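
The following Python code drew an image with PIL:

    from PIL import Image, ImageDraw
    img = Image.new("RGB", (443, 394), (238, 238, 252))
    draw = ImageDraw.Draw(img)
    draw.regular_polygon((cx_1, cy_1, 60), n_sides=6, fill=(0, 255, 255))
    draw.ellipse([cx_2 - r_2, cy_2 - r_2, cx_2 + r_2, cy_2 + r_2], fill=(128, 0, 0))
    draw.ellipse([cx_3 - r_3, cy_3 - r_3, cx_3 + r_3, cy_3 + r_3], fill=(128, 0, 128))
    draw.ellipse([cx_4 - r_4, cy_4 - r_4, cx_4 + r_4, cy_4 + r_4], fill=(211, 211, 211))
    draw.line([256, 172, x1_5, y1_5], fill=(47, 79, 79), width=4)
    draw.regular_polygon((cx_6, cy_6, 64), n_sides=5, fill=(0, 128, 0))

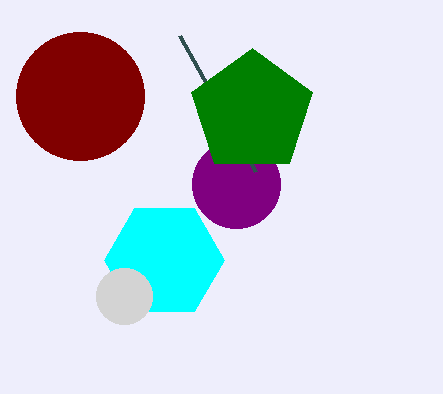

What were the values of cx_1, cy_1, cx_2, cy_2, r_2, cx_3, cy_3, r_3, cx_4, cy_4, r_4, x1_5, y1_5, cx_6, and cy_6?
cx_1 = 164; cy_1 = 260; cx_2 = 80; cy_2 = 96; r_2 = 64; cx_3 = 236; cy_3 = 184; r_3 = 44; cx_4 = 124; cy_4 = 296; r_4 = 28; x1_5 = 180; y1_5 = 36; cx_6 = 252; cy_6 = 112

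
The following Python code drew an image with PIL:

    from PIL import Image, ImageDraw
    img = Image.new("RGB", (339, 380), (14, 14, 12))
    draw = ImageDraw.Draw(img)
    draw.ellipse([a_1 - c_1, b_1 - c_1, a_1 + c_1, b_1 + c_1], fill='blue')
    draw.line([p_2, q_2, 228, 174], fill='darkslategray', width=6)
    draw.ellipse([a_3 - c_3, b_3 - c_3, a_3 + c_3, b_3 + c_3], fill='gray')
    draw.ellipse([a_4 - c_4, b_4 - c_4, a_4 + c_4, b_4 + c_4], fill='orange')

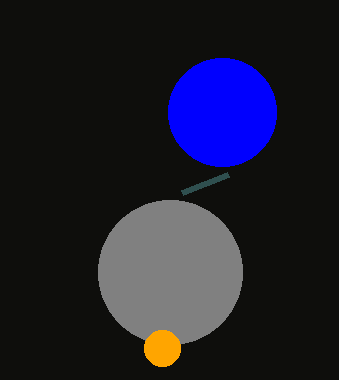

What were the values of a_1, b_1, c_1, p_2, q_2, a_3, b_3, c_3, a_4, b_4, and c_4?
a_1 = 222, b_1 = 112, c_1 = 54, p_2 = 182, q_2 = 192, a_3 = 170, b_3 = 272, c_3 = 72, a_4 = 162, b_4 = 348, c_4 = 18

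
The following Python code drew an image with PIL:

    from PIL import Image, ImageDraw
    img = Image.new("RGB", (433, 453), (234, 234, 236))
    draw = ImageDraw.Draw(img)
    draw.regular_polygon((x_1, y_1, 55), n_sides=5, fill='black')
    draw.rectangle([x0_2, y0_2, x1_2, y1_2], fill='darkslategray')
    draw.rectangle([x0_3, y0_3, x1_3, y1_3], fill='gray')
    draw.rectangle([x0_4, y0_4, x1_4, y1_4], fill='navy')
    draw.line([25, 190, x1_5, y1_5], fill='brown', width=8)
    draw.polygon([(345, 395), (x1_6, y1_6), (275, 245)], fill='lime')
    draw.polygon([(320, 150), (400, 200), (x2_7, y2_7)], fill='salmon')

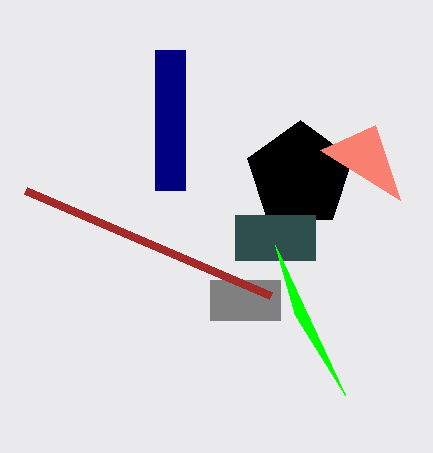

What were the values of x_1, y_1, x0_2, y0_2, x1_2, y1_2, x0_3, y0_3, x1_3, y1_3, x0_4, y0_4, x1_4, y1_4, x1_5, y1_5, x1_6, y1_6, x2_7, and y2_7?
x_1 = 300
y_1 = 175
x0_2 = 235
y0_2 = 215
x1_2 = 315
y1_2 = 260
x0_3 = 210
y0_3 = 280
x1_3 = 280
y1_3 = 320
x0_4 = 155
y0_4 = 50
x1_4 = 185
y1_4 = 190
x1_5 = 270
y1_5 = 295
x1_6 = 295
y1_6 = 315
x2_7 = 375
y2_7 = 125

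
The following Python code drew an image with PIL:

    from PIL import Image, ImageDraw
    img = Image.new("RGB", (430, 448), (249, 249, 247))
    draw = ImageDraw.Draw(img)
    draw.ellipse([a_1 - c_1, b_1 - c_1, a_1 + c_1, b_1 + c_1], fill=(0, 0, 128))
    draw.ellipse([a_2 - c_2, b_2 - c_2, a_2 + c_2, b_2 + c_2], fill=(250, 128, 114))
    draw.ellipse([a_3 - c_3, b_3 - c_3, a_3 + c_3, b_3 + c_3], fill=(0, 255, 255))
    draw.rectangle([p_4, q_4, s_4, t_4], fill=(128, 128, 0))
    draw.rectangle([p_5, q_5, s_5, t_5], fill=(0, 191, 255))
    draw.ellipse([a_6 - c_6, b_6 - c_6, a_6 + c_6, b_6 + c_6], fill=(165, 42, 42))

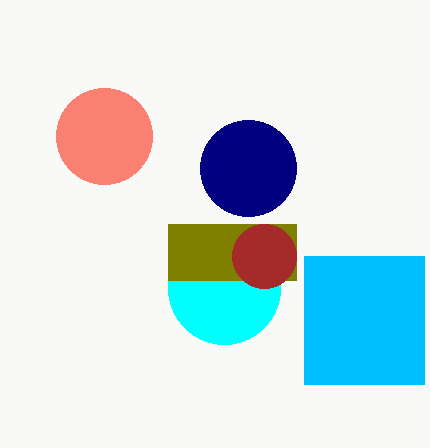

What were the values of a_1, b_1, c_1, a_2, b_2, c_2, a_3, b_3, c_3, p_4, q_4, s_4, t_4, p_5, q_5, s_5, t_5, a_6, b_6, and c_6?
a_1 = 248; b_1 = 168; c_1 = 48; a_2 = 104; b_2 = 136; c_2 = 48; a_3 = 224; b_3 = 288; c_3 = 56; p_4 = 168; q_4 = 224; s_4 = 296; t_4 = 280; p_5 = 304; q_5 = 256; s_5 = 424; t_5 = 384; a_6 = 264; b_6 = 256; c_6 = 32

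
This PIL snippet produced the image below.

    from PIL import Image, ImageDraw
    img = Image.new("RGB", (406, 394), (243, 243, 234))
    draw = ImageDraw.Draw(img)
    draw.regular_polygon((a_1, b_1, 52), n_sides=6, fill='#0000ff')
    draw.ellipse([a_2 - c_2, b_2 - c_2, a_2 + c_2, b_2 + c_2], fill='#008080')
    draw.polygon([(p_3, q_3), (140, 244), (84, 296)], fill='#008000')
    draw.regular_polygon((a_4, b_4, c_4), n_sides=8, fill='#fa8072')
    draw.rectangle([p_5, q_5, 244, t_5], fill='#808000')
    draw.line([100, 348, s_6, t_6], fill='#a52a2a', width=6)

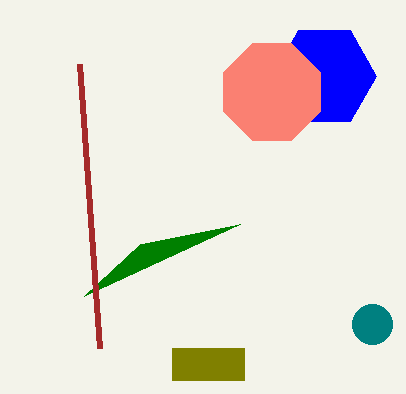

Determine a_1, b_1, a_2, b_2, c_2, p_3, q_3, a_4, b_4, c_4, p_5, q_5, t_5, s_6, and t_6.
a_1 = 324; b_1 = 76; a_2 = 372; b_2 = 324; c_2 = 20; p_3 = 240; q_3 = 224; a_4 = 272; b_4 = 92; c_4 = 52; p_5 = 172; q_5 = 348; t_5 = 380; s_6 = 80; t_6 = 64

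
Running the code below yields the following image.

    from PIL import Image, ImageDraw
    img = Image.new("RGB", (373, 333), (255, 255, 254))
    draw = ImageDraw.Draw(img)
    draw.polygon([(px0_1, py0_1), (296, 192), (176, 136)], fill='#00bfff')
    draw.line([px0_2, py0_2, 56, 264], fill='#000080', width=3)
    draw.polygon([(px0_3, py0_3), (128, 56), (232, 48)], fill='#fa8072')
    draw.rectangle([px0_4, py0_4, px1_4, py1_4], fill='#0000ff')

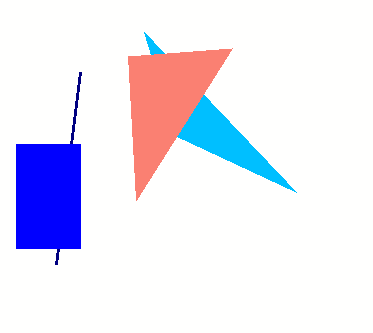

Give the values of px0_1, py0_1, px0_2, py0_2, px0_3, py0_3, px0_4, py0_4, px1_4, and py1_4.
px0_1 = 144, py0_1 = 32, px0_2 = 80, py0_2 = 72, px0_3 = 136, py0_3 = 200, px0_4 = 16, py0_4 = 144, px1_4 = 80, py1_4 = 248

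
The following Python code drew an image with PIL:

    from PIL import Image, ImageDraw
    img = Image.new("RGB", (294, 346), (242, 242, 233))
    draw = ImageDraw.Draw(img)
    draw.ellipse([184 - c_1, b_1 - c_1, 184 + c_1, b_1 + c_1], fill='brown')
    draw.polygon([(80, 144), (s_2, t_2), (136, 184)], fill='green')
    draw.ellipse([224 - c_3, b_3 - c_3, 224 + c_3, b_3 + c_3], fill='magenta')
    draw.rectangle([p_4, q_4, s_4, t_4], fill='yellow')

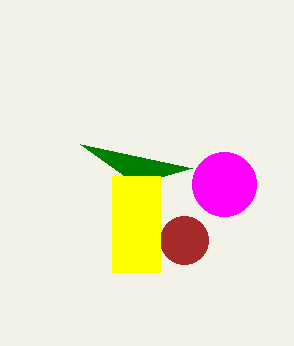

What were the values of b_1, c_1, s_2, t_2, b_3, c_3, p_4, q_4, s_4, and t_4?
b_1 = 240; c_1 = 24; s_2 = 192; t_2 = 168; b_3 = 184; c_3 = 32; p_4 = 112; q_4 = 176; s_4 = 160; t_4 = 272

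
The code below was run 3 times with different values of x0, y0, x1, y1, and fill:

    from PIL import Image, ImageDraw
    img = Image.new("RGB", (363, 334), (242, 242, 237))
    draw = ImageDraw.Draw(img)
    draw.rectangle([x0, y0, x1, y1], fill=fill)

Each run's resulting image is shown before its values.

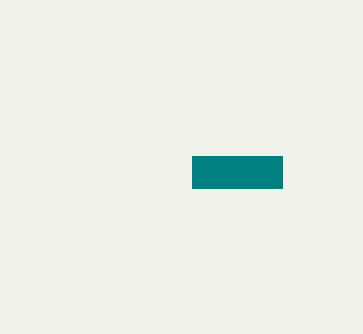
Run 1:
x0 = 192
y0 = 156
x1 = 282
y1 = 188
fill = 'teal'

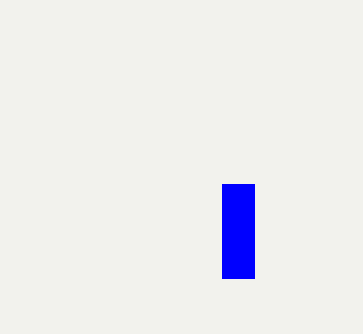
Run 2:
x0 = 222; y0 = 184; x1 = 254; y1 = 278; fill = 'blue'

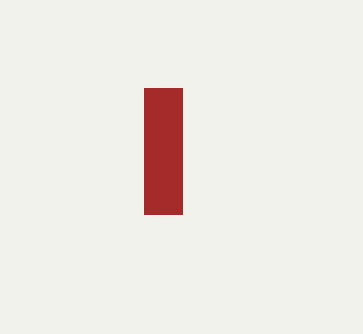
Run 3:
x0 = 144
y0 = 88
x1 = 182
y1 = 214
fill = 'brown'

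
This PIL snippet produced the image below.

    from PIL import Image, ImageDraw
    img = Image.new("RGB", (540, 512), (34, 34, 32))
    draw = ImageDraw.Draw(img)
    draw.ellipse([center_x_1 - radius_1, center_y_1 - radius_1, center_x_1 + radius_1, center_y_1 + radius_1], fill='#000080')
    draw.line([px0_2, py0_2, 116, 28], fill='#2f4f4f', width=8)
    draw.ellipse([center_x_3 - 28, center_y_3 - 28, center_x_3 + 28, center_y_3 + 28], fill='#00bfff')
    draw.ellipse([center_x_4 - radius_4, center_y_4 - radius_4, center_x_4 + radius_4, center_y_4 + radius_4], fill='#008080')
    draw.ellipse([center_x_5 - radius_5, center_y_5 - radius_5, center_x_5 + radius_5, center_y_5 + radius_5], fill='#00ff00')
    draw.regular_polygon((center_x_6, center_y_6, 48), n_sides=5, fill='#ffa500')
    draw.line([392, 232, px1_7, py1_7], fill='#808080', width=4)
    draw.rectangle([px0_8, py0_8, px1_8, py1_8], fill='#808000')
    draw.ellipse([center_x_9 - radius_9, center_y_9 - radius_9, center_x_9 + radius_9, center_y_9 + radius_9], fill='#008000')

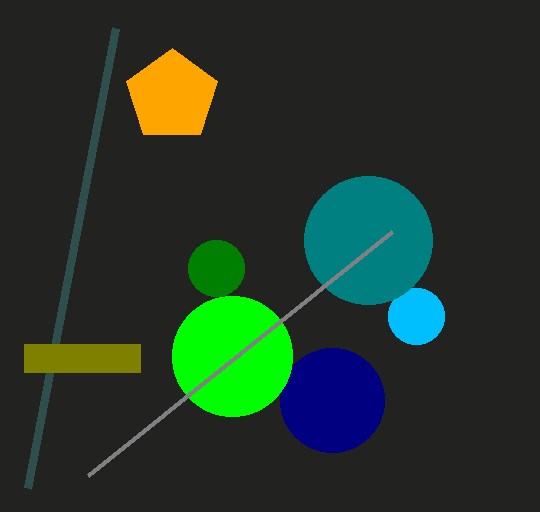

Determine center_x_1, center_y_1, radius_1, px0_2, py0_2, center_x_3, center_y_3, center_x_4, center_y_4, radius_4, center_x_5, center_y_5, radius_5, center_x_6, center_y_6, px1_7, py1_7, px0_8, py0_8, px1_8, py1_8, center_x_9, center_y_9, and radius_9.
center_x_1 = 332; center_y_1 = 400; radius_1 = 52; px0_2 = 28; py0_2 = 488; center_x_3 = 416; center_y_3 = 316; center_x_4 = 368; center_y_4 = 240; radius_4 = 64; center_x_5 = 232; center_y_5 = 356; radius_5 = 60; center_x_6 = 172; center_y_6 = 96; px1_7 = 88; py1_7 = 476; px0_8 = 24; py0_8 = 344; px1_8 = 140; py1_8 = 372; center_x_9 = 216; center_y_9 = 268; radius_9 = 28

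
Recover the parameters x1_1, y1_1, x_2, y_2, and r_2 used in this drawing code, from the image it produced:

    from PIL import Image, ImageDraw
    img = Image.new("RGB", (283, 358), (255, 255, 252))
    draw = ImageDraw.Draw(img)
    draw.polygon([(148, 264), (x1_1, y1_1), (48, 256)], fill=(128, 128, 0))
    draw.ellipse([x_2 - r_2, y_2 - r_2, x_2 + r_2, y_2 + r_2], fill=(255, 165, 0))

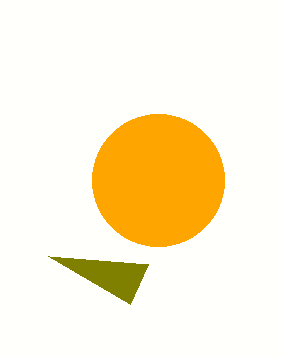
x1_1 = 130
y1_1 = 304
x_2 = 158
y_2 = 180
r_2 = 66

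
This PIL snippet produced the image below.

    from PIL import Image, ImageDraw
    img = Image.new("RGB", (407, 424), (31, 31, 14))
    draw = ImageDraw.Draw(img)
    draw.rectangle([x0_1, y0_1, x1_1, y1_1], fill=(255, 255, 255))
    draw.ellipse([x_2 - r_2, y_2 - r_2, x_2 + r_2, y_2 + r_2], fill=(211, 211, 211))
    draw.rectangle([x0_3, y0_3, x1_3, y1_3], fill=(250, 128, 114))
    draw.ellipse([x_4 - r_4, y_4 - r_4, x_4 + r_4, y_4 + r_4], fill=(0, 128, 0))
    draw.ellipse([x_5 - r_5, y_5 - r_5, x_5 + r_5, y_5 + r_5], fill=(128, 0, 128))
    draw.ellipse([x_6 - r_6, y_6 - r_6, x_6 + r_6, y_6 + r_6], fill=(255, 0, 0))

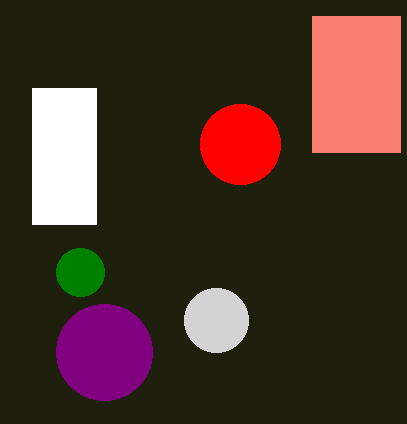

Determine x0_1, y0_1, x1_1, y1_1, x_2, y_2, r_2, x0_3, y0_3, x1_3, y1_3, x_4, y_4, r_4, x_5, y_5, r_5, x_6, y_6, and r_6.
x0_1 = 32, y0_1 = 88, x1_1 = 96, y1_1 = 224, x_2 = 216, y_2 = 320, r_2 = 32, x0_3 = 312, y0_3 = 16, x1_3 = 400, y1_3 = 152, x_4 = 80, y_4 = 272, r_4 = 24, x_5 = 104, y_5 = 352, r_5 = 48, x_6 = 240, y_6 = 144, r_6 = 40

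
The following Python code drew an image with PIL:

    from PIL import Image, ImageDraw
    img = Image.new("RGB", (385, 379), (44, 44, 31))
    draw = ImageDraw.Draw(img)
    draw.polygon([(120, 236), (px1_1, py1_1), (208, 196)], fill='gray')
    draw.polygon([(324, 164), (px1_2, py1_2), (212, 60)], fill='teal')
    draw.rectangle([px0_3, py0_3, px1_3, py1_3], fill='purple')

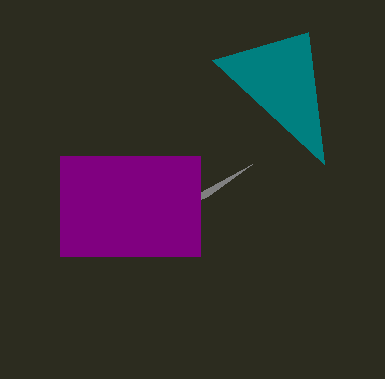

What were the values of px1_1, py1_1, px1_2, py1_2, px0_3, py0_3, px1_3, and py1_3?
px1_1 = 252, py1_1 = 164, px1_2 = 308, py1_2 = 32, px0_3 = 60, py0_3 = 156, px1_3 = 200, py1_3 = 256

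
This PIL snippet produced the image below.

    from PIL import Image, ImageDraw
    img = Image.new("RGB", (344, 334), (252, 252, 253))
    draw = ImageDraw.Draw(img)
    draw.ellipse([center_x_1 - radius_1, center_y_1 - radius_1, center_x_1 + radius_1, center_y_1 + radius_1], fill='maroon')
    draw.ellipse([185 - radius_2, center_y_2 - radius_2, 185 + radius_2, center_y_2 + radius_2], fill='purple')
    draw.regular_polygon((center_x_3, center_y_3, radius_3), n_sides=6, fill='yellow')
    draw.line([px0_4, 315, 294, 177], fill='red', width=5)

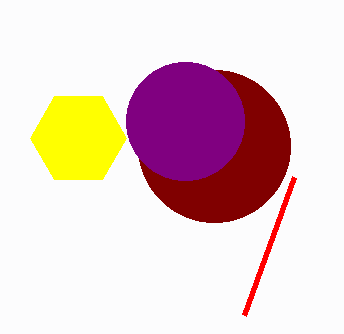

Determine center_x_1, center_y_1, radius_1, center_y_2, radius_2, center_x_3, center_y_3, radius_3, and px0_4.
center_x_1 = 214
center_y_1 = 146
radius_1 = 76
center_y_2 = 121
radius_2 = 59
center_x_3 = 78
center_y_3 = 138
radius_3 = 48
px0_4 = 244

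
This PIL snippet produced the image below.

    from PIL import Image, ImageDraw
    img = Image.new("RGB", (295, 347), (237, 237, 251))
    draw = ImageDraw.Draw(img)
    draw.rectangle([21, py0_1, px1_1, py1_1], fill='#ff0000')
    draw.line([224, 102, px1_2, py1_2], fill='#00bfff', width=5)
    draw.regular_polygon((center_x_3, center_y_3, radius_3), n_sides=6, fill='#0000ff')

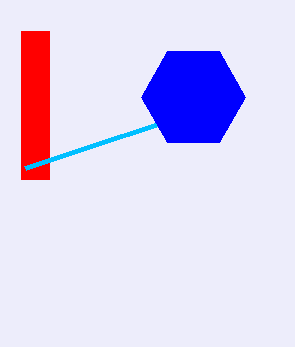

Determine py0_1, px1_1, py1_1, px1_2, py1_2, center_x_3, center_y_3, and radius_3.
py0_1 = 31
px1_1 = 49
py1_1 = 179
px1_2 = 25
py1_2 = 168
center_x_3 = 193
center_y_3 = 97
radius_3 = 52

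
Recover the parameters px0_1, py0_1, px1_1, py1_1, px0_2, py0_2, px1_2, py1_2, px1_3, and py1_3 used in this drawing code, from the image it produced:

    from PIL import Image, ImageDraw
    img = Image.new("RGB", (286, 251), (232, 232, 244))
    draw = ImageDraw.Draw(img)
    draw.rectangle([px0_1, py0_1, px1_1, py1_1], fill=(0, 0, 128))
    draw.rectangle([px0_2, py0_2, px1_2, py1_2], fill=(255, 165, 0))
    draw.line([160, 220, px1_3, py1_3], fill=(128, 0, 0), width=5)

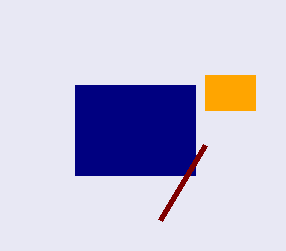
px0_1 = 75; py0_1 = 85; px1_1 = 195; py1_1 = 175; px0_2 = 205; py0_2 = 75; px1_2 = 255; py1_2 = 110; px1_3 = 205; py1_3 = 145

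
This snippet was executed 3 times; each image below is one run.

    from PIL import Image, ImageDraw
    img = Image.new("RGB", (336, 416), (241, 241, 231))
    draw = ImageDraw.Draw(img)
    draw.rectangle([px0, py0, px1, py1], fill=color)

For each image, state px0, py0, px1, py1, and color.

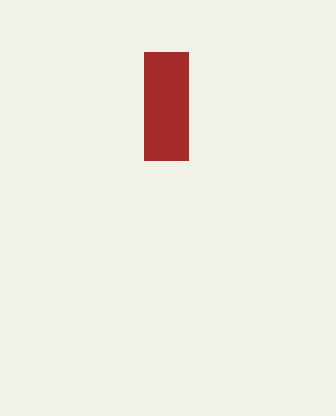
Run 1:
px0 = 144
py0 = 52
px1 = 188
py1 = 160
color = 'brown'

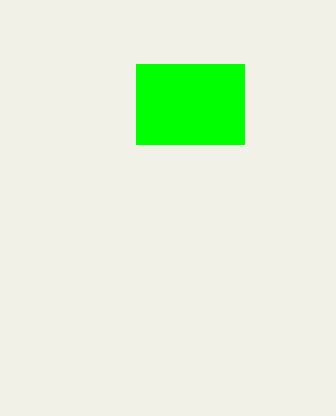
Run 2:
px0 = 136
py0 = 64
px1 = 244
py1 = 144
color = 'lime'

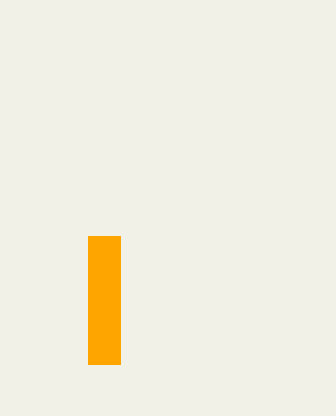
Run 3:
px0 = 88, py0 = 236, px1 = 120, py1 = 364, color = 'orange'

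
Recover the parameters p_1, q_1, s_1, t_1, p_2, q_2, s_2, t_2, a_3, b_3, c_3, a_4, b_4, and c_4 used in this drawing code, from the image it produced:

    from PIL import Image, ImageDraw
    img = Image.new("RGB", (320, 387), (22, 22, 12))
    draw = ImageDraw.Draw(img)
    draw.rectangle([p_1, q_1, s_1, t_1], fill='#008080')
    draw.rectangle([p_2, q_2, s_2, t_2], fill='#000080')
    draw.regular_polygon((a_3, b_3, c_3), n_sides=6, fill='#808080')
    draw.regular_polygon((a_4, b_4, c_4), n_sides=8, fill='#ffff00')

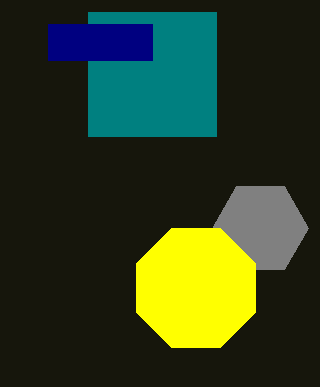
p_1 = 88; q_1 = 12; s_1 = 216; t_1 = 136; p_2 = 48; q_2 = 24; s_2 = 152; t_2 = 60; a_3 = 260; b_3 = 228; c_3 = 48; a_4 = 196; b_4 = 288; c_4 = 64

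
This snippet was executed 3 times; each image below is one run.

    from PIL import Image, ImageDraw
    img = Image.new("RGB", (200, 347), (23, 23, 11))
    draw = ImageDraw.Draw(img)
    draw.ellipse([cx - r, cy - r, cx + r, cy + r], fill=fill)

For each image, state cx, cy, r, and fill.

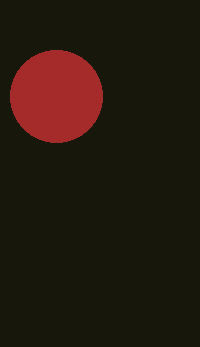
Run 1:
cx = 56, cy = 96, r = 46, fill = 'brown'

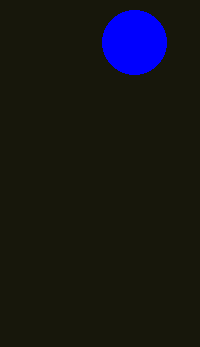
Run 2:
cx = 134, cy = 42, r = 32, fill = 'blue'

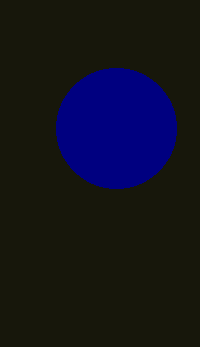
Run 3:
cx = 116; cy = 128; r = 60; fill = 'navy'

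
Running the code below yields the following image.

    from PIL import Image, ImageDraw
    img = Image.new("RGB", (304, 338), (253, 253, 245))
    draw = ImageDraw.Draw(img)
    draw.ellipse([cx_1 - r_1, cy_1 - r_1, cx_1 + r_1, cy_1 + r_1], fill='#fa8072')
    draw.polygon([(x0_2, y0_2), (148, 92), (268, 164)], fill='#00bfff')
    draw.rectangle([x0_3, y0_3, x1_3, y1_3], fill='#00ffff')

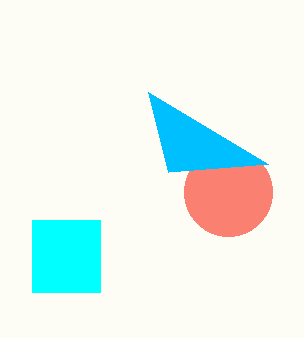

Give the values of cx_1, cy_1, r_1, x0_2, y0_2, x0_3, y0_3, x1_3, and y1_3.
cx_1 = 228, cy_1 = 192, r_1 = 44, x0_2 = 168, y0_2 = 172, x0_3 = 32, y0_3 = 220, x1_3 = 100, y1_3 = 292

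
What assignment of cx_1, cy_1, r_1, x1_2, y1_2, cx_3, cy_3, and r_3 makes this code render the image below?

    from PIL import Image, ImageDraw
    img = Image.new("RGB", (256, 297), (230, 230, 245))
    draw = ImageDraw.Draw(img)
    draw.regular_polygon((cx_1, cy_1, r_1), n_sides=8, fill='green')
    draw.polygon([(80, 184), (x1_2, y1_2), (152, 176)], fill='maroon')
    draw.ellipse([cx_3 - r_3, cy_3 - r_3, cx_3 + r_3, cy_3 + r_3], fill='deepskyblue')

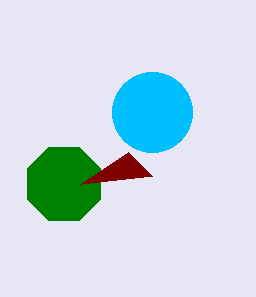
cx_1 = 64
cy_1 = 184
r_1 = 40
x1_2 = 128
y1_2 = 152
cx_3 = 152
cy_3 = 112
r_3 = 40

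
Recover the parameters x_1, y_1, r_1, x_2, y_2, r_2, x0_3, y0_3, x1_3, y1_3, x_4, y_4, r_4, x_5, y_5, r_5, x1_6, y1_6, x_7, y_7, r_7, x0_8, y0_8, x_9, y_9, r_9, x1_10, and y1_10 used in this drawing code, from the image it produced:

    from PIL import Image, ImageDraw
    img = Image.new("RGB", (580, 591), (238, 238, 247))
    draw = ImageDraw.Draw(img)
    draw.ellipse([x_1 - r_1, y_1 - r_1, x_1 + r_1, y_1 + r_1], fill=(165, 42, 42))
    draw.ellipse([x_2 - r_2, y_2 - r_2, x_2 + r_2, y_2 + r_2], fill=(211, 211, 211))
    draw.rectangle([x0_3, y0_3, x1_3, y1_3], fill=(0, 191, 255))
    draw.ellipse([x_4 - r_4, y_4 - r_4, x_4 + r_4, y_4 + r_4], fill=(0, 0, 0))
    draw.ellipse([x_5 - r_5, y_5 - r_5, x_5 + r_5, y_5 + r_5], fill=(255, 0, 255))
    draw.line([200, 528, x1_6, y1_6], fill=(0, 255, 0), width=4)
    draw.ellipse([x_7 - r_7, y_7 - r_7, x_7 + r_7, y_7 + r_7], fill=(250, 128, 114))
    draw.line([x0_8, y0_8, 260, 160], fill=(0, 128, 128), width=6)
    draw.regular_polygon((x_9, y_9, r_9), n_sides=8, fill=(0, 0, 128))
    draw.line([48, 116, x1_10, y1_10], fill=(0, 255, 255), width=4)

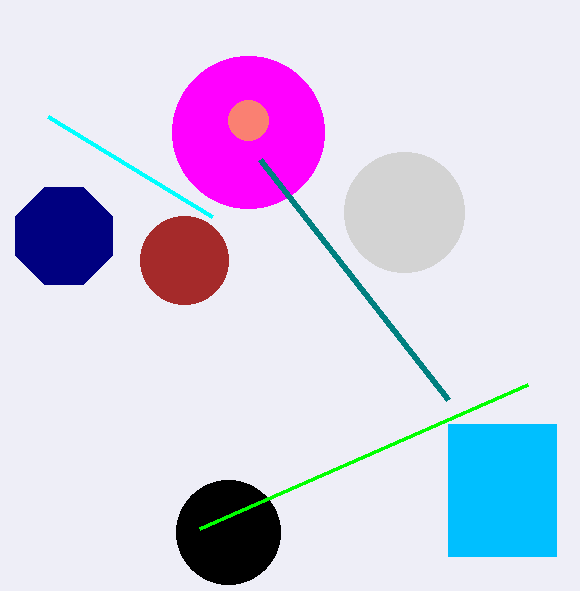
x_1 = 184; y_1 = 260; r_1 = 44; x_2 = 404; y_2 = 212; r_2 = 60; x0_3 = 448; y0_3 = 424; x1_3 = 556; y1_3 = 556; x_4 = 228; y_4 = 532; r_4 = 52; x_5 = 248; y_5 = 132; r_5 = 76; x1_6 = 528; y1_6 = 384; x_7 = 248; y_7 = 120; r_7 = 20; x0_8 = 448; y0_8 = 400; x_9 = 64; y_9 = 236; r_9 = 52; x1_10 = 212; y1_10 = 216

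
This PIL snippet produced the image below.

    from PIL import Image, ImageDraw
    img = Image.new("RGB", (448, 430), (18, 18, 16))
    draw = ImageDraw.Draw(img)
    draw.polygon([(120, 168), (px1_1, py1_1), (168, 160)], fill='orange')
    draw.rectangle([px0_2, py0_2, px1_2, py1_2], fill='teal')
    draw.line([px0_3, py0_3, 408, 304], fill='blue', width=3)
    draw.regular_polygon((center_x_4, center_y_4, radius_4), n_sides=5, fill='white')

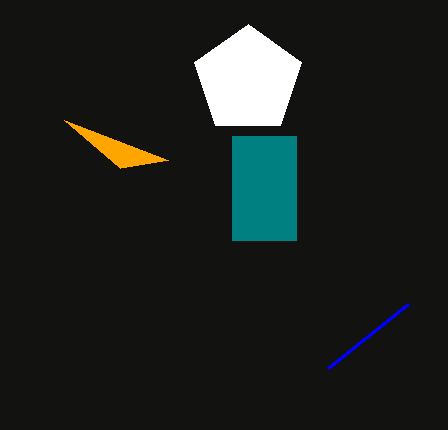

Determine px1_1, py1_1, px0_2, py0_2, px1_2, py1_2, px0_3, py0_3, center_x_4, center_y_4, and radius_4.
px1_1 = 64; py1_1 = 120; px0_2 = 232; py0_2 = 136; px1_2 = 296; py1_2 = 240; px0_3 = 328; py0_3 = 368; center_x_4 = 248; center_y_4 = 80; radius_4 = 56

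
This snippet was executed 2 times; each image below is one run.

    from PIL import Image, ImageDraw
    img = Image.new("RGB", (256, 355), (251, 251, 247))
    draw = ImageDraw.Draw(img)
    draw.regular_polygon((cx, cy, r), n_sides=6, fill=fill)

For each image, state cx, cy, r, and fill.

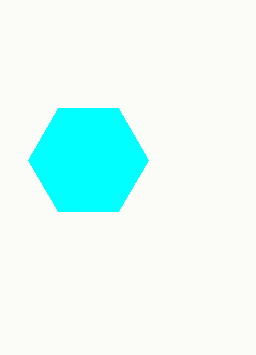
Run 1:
cx = 88, cy = 160, r = 60, fill = 'cyan'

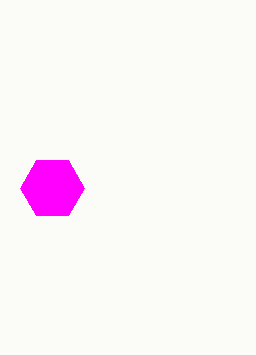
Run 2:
cx = 52, cy = 188, r = 32, fill = 'magenta'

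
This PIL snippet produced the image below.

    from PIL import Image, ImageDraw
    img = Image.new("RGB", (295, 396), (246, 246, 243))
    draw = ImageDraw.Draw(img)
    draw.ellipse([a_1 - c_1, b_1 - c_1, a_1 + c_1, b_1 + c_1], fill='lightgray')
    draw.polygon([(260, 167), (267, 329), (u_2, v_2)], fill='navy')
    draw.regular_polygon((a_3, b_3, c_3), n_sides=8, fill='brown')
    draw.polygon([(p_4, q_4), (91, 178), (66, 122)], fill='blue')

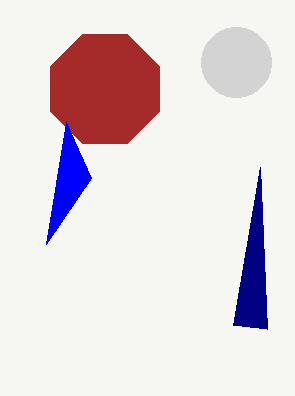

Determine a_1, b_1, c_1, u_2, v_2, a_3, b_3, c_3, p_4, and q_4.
a_1 = 236, b_1 = 62, c_1 = 35, u_2 = 233, v_2 = 325, a_3 = 105, b_3 = 89, c_3 = 59, p_4 = 46, q_4 = 244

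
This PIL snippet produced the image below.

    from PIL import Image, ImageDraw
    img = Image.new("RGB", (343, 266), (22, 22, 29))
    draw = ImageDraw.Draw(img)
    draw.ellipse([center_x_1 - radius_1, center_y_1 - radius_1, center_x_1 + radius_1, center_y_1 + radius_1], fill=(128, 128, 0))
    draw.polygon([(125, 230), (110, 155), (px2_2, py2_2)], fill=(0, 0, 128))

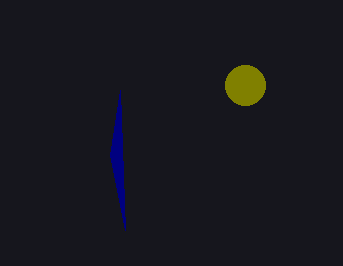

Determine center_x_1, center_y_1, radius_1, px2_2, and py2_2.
center_x_1 = 245, center_y_1 = 85, radius_1 = 20, px2_2 = 120, py2_2 = 90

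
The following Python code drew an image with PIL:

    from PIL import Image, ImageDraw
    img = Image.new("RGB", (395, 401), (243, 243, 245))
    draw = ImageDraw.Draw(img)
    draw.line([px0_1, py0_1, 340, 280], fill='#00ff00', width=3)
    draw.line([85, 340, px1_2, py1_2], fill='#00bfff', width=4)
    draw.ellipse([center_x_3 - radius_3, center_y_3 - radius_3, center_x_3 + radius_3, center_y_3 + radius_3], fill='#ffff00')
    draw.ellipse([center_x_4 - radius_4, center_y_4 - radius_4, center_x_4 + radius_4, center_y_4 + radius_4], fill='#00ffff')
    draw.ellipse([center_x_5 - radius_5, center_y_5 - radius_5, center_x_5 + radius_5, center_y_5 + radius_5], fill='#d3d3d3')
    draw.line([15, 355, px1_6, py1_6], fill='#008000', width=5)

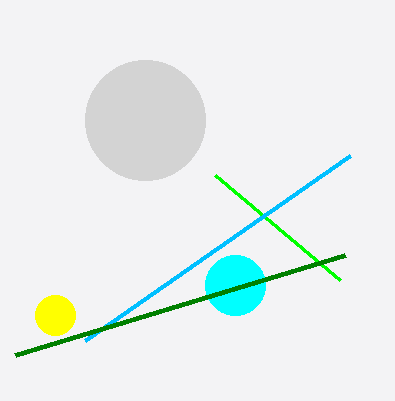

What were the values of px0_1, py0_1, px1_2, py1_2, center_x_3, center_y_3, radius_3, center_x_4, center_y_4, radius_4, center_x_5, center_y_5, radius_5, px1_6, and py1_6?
px0_1 = 215; py0_1 = 175; px1_2 = 350; py1_2 = 155; center_x_3 = 55; center_y_3 = 315; radius_3 = 20; center_x_4 = 235; center_y_4 = 285; radius_4 = 30; center_x_5 = 145; center_y_5 = 120; radius_5 = 60; px1_6 = 345; py1_6 = 255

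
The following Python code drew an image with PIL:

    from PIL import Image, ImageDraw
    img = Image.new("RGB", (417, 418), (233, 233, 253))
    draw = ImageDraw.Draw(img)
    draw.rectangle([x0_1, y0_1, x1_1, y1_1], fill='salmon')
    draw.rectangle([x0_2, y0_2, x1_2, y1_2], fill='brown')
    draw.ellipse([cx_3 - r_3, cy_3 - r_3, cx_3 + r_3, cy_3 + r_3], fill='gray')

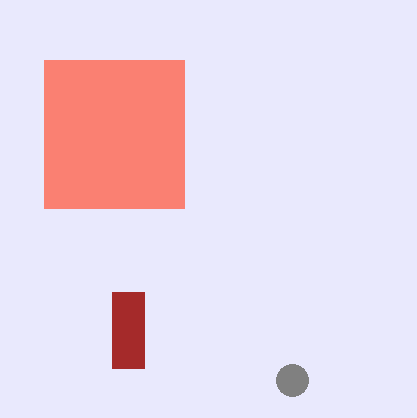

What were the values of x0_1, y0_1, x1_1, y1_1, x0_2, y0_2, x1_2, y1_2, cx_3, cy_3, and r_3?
x0_1 = 44, y0_1 = 60, x1_1 = 184, y1_1 = 208, x0_2 = 112, y0_2 = 292, x1_2 = 144, y1_2 = 368, cx_3 = 292, cy_3 = 380, r_3 = 16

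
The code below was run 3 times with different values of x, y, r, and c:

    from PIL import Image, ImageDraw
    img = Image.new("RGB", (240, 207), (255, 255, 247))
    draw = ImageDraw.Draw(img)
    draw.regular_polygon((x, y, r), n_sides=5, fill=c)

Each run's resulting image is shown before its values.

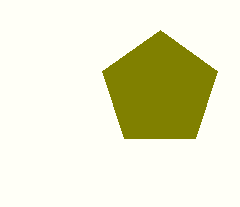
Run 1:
x = 160; y = 90; r = 60; c = 'olive'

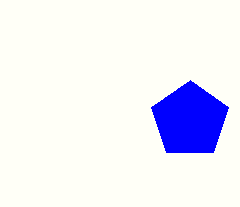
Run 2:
x = 190, y = 120, r = 40, c = 'blue'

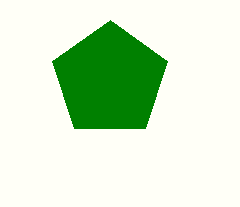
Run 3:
x = 110
y = 80
r = 60
c = 'green'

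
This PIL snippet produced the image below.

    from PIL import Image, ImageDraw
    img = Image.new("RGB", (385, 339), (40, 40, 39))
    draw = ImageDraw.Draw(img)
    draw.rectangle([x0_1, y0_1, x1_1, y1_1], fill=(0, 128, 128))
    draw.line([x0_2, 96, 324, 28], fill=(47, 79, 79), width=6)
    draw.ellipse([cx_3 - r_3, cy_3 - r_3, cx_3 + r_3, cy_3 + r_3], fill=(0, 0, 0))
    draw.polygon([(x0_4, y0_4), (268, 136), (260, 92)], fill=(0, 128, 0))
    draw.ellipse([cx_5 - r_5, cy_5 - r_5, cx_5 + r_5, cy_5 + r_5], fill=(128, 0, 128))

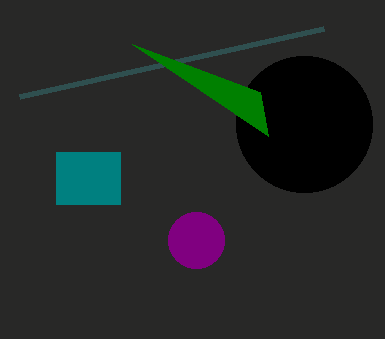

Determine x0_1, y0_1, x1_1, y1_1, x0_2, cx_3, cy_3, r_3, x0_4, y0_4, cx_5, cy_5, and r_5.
x0_1 = 56; y0_1 = 152; x1_1 = 120; y1_1 = 204; x0_2 = 20; cx_3 = 304; cy_3 = 124; r_3 = 68; x0_4 = 132; y0_4 = 44; cx_5 = 196; cy_5 = 240; r_5 = 28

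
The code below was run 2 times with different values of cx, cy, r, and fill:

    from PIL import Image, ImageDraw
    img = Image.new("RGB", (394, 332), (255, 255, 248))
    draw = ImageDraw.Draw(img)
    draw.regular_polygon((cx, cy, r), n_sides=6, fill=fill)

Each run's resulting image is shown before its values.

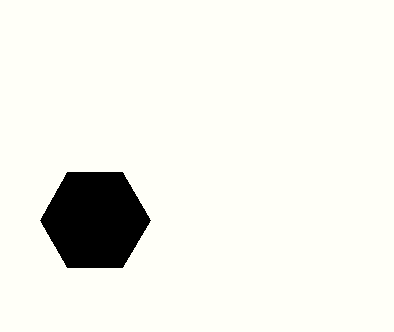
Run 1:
cx = 95
cy = 220
r = 55
fill = 'black'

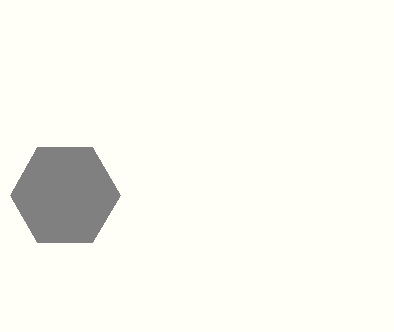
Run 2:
cx = 65
cy = 195
r = 55
fill = 'gray'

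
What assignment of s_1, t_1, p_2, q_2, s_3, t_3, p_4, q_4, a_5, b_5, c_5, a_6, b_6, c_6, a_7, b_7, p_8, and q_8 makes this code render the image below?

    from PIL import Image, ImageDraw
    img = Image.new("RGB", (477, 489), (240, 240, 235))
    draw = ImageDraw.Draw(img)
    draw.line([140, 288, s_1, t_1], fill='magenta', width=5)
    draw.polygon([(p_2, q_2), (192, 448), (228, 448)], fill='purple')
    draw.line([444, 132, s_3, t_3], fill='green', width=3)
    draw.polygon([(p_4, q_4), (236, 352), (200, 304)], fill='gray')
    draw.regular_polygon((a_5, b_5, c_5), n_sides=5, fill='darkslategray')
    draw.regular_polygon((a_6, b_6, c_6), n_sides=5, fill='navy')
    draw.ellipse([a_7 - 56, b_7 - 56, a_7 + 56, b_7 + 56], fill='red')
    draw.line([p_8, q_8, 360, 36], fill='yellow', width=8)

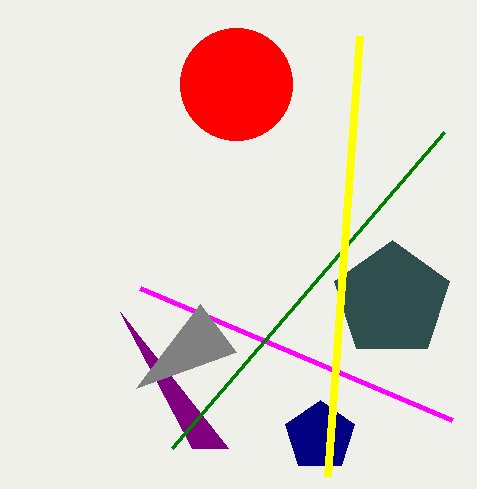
s_1 = 452; t_1 = 420; p_2 = 120; q_2 = 312; s_3 = 172; t_3 = 448; p_4 = 136; q_4 = 388; a_5 = 392; b_5 = 300; c_5 = 60; a_6 = 320; b_6 = 436; c_6 = 36; a_7 = 236; b_7 = 84; p_8 = 328; q_8 = 476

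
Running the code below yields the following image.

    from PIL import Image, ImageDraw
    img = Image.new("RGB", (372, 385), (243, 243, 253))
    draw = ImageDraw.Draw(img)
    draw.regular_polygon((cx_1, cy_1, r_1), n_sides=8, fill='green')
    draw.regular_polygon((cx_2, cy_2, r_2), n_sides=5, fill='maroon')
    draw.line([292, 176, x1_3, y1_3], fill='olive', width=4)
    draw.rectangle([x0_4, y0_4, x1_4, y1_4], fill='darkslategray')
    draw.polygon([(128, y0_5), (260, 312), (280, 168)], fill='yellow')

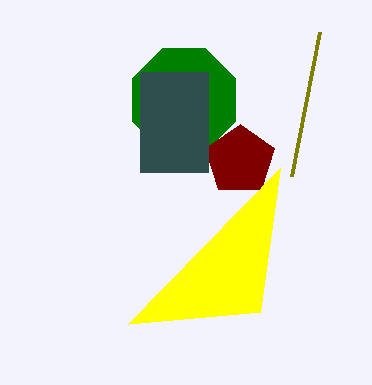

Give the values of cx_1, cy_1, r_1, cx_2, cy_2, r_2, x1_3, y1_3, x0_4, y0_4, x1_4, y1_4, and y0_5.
cx_1 = 184; cy_1 = 100; r_1 = 56; cx_2 = 240; cy_2 = 160; r_2 = 36; x1_3 = 320; y1_3 = 32; x0_4 = 140; y0_4 = 72; x1_4 = 208; y1_4 = 172; y0_5 = 324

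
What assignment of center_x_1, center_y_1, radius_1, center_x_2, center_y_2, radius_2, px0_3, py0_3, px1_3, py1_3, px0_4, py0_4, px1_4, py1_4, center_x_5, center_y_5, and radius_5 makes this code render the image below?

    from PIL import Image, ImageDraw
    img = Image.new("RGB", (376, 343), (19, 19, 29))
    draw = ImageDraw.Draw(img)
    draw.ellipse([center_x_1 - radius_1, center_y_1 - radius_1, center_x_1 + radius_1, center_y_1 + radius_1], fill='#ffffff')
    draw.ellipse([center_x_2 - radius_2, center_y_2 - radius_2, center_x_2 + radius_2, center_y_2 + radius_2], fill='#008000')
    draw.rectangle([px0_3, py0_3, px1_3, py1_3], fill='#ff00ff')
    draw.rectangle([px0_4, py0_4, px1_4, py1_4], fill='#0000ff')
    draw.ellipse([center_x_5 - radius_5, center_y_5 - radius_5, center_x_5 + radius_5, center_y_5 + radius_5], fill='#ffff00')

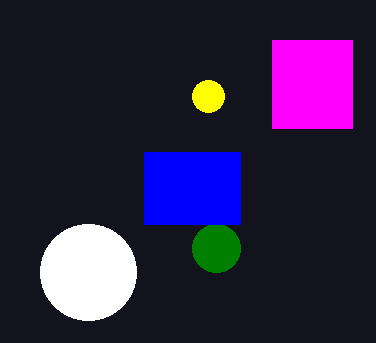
center_x_1 = 88, center_y_1 = 272, radius_1 = 48, center_x_2 = 216, center_y_2 = 248, radius_2 = 24, px0_3 = 272, py0_3 = 40, px1_3 = 352, py1_3 = 128, px0_4 = 144, py0_4 = 152, px1_4 = 240, py1_4 = 224, center_x_5 = 208, center_y_5 = 96, radius_5 = 16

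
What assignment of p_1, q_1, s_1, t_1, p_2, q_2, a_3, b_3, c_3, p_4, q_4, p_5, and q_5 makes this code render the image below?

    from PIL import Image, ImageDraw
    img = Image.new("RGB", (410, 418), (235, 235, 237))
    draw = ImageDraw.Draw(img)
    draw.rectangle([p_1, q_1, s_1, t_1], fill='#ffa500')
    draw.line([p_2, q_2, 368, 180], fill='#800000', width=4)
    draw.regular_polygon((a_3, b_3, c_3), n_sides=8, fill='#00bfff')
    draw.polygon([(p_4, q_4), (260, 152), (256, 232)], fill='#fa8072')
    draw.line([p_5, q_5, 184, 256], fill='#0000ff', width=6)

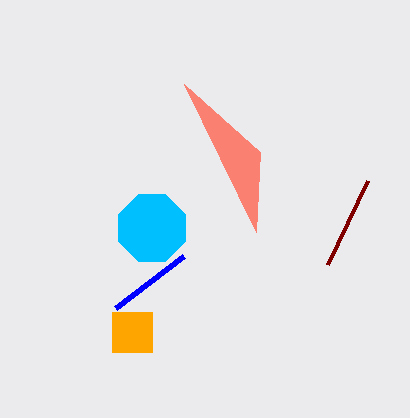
p_1 = 112; q_1 = 312; s_1 = 152; t_1 = 352; p_2 = 328; q_2 = 264; a_3 = 152; b_3 = 228; c_3 = 36; p_4 = 184; q_4 = 84; p_5 = 116; q_5 = 308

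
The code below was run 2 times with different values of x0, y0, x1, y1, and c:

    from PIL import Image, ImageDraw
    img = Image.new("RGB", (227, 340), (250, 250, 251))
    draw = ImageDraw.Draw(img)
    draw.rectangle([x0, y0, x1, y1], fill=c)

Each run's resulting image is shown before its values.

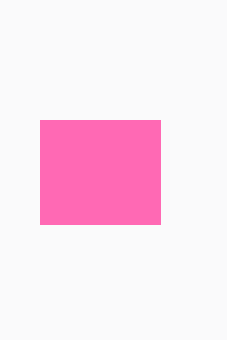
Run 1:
x0 = 40, y0 = 120, x1 = 160, y1 = 224, c = 'hotpink'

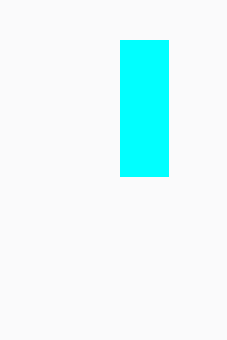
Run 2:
x0 = 120
y0 = 40
x1 = 168
y1 = 176
c = 'cyan'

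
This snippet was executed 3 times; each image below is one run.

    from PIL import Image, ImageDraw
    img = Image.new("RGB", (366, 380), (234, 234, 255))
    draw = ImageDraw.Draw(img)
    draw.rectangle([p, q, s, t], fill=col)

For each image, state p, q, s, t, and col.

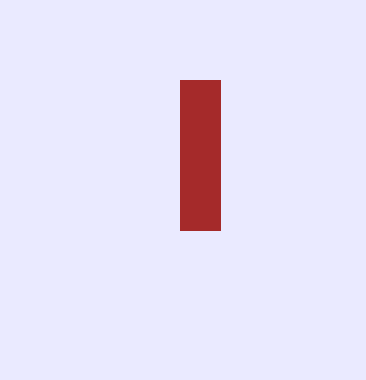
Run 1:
p = 180; q = 80; s = 220; t = 230; col = 'brown'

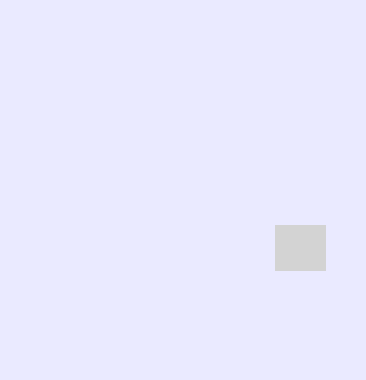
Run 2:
p = 275; q = 225; s = 325; t = 270; col = 'lightgray'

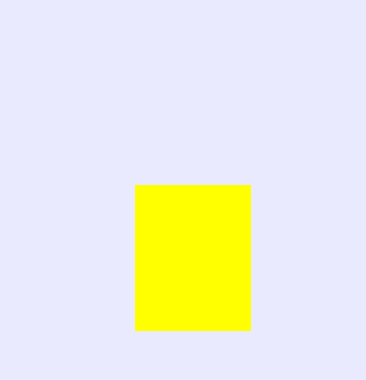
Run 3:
p = 135, q = 185, s = 250, t = 330, col = 'yellow'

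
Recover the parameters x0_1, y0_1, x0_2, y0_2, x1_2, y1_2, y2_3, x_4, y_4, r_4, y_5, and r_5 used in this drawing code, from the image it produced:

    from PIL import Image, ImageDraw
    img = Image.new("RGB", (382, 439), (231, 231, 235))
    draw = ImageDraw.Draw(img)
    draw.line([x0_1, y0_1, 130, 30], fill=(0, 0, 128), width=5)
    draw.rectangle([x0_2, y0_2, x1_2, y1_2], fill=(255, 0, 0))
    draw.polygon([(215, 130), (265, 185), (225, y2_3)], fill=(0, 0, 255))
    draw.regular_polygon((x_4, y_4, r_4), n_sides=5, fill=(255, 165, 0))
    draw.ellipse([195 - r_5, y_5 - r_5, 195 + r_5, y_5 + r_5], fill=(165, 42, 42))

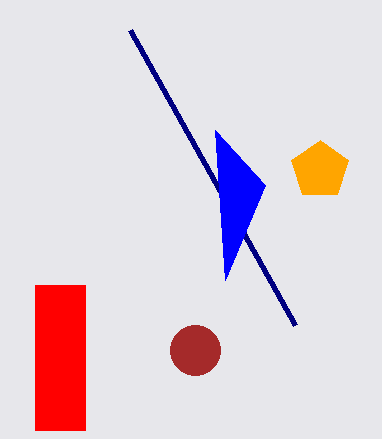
x0_1 = 295; y0_1 = 325; x0_2 = 35; y0_2 = 285; x1_2 = 85; y1_2 = 430; y2_3 = 280; x_4 = 320; y_4 = 170; r_4 = 30; y_5 = 350; r_5 = 25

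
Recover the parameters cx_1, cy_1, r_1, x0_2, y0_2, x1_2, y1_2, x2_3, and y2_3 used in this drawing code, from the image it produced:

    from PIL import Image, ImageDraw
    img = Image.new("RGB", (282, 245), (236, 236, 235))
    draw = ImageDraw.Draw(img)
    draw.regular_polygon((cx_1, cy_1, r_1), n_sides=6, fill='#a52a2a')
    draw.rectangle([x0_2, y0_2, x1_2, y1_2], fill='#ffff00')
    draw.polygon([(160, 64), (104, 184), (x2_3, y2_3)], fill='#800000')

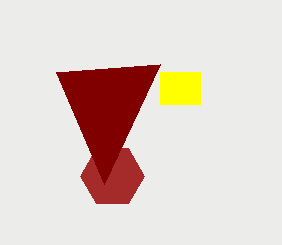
cx_1 = 112
cy_1 = 176
r_1 = 32
x0_2 = 160
y0_2 = 72
x1_2 = 200
y1_2 = 104
x2_3 = 56
y2_3 = 72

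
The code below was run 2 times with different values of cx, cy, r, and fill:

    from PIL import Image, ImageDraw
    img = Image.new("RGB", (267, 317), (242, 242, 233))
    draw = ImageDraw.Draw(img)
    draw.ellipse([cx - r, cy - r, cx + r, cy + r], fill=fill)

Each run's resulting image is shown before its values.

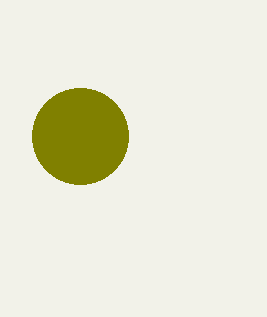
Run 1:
cx = 80; cy = 136; r = 48; fill = 'olive'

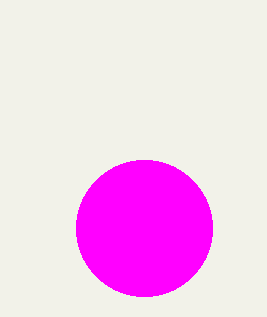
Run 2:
cx = 144, cy = 228, r = 68, fill = 'magenta'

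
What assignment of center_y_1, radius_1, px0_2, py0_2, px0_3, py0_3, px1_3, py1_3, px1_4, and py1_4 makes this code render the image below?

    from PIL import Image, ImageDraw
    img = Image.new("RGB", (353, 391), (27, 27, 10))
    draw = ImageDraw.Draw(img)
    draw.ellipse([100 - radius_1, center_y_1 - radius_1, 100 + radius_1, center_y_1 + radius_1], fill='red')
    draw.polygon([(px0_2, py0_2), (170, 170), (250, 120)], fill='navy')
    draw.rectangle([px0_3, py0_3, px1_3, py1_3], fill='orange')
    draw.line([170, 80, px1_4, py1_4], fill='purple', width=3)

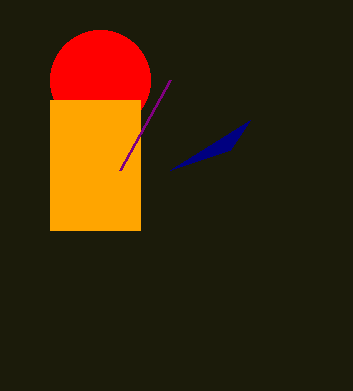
center_y_1 = 80, radius_1 = 50, px0_2 = 230, py0_2 = 150, px0_3 = 50, py0_3 = 100, px1_3 = 140, py1_3 = 230, px1_4 = 120, py1_4 = 170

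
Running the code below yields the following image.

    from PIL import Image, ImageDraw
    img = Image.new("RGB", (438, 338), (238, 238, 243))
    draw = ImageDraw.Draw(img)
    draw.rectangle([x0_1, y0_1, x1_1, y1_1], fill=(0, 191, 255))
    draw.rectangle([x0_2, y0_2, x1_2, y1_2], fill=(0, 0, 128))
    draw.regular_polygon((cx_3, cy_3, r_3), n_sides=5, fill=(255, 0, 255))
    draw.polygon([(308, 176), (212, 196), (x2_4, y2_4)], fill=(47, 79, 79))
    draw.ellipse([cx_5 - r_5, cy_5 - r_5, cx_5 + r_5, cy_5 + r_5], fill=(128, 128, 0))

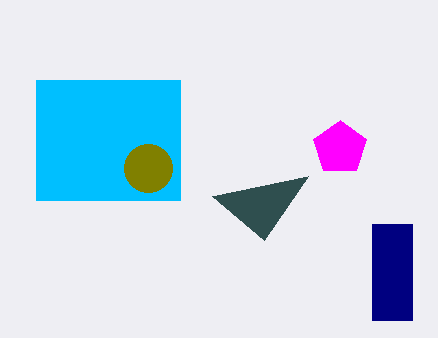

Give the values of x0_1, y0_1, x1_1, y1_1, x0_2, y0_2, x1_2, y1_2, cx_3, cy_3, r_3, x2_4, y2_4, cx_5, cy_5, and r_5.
x0_1 = 36; y0_1 = 80; x1_1 = 180; y1_1 = 200; x0_2 = 372; y0_2 = 224; x1_2 = 412; y1_2 = 320; cx_3 = 340; cy_3 = 148; r_3 = 28; x2_4 = 264; y2_4 = 240; cx_5 = 148; cy_5 = 168; r_5 = 24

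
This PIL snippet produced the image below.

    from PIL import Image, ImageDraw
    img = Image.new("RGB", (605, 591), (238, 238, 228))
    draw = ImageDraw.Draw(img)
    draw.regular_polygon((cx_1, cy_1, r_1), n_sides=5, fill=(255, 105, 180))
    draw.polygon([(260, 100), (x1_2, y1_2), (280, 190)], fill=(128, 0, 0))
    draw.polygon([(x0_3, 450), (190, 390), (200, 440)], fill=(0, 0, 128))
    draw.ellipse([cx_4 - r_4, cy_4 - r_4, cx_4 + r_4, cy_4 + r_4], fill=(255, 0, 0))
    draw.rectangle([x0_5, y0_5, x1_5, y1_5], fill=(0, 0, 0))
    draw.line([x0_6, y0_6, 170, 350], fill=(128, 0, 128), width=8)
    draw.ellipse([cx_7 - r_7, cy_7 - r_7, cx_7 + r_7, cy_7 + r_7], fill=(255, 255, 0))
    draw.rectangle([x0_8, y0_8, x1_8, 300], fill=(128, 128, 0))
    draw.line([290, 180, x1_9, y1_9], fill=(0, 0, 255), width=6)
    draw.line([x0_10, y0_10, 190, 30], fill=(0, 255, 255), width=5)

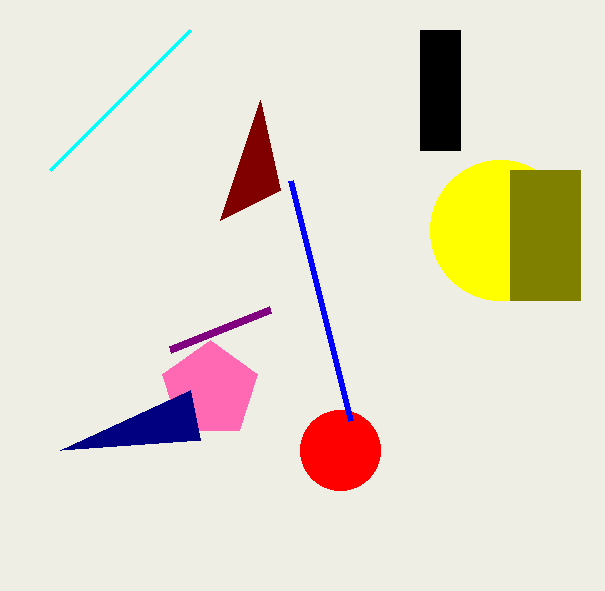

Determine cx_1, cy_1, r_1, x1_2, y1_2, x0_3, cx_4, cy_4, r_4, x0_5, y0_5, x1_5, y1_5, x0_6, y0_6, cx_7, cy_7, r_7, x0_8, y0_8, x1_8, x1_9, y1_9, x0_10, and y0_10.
cx_1 = 210, cy_1 = 390, r_1 = 50, x1_2 = 220, y1_2 = 220, x0_3 = 60, cx_4 = 340, cy_4 = 450, r_4 = 40, x0_5 = 420, y0_5 = 30, x1_5 = 460, y1_5 = 150, x0_6 = 270, y0_6 = 310, cx_7 = 500, cy_7 = 230, r_7 = 70, x0_8 = 510, y0_8 = 170, x1_8 = 580, x1_9 = 350, y1_9 = 420, x0_10 = 50, y0_10 = 170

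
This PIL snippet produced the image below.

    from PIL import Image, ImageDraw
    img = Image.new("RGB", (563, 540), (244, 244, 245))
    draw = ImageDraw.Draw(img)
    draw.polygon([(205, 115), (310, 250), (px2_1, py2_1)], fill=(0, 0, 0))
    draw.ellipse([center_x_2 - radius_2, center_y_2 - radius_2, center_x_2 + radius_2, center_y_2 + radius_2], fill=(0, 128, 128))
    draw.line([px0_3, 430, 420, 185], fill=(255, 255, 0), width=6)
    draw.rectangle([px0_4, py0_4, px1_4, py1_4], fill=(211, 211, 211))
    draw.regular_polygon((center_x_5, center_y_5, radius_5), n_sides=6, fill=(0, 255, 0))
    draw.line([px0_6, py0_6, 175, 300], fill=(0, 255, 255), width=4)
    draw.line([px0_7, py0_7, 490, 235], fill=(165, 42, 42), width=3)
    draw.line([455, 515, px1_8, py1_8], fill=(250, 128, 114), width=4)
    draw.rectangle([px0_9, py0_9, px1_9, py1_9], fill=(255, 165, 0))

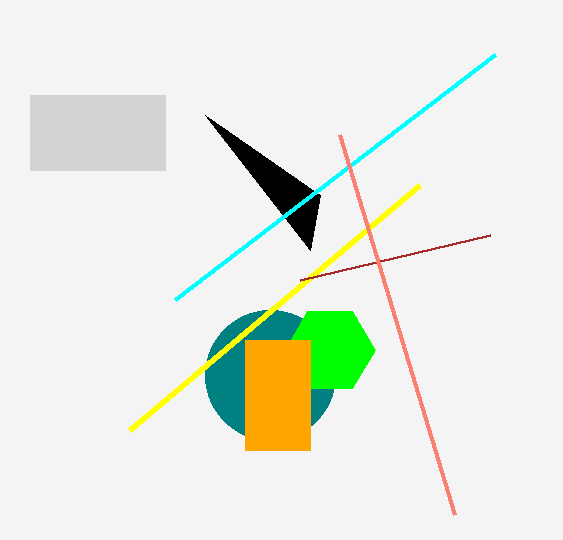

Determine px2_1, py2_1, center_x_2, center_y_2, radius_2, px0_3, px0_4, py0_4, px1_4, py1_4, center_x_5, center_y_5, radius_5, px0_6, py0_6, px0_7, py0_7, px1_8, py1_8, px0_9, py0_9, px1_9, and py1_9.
px2_1 = 320; py2_1 = 195; center_x_2 = 270; center_y_2 = 375; radius_2 = 65; px0_3 = 130; px0_4 = 30; py0_4 = 95; px1_4 = 165; py1_4 = 170; center_x_5 = 330; center_y_5 = 350; radius_5 = 45; px0_6 = 495; py0_6 = 55; px0_7 = 300; py0_7 = 280; px1_8 = 340; py1_8 = 135; px0_9 = 245; py0_9 = 340; px1_9 = 310; py1_9 = 450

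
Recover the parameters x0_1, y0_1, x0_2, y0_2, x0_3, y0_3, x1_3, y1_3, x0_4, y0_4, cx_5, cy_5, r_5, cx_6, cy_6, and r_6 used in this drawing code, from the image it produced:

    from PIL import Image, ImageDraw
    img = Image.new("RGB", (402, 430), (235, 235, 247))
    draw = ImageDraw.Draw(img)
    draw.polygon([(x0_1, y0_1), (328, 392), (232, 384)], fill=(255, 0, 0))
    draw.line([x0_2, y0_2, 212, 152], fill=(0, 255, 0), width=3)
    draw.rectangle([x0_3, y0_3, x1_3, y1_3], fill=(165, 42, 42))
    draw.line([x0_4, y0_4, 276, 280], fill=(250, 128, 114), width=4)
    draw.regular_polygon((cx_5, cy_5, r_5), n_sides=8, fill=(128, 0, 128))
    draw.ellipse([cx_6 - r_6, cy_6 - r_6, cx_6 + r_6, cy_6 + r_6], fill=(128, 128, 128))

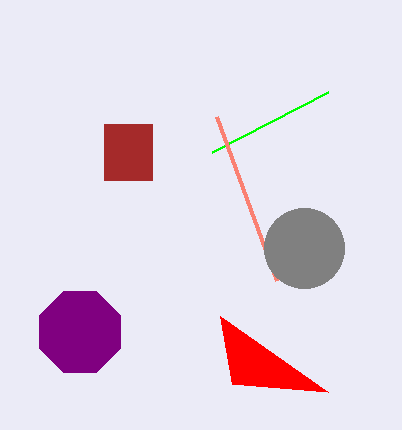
x0_1 = 220, y0_1 = 316, x0_2 = 328, y0_2 = 92, x0_3 = 104, y0_3 = 124, x1_3 = 152, y1_3 = 180, x0_4 = 216, y0_4 = 116, cx_5 = 80, cy_5 = 332, r_5 = 44, cx_6 = 304, cy_6 = 248, r_6 = 40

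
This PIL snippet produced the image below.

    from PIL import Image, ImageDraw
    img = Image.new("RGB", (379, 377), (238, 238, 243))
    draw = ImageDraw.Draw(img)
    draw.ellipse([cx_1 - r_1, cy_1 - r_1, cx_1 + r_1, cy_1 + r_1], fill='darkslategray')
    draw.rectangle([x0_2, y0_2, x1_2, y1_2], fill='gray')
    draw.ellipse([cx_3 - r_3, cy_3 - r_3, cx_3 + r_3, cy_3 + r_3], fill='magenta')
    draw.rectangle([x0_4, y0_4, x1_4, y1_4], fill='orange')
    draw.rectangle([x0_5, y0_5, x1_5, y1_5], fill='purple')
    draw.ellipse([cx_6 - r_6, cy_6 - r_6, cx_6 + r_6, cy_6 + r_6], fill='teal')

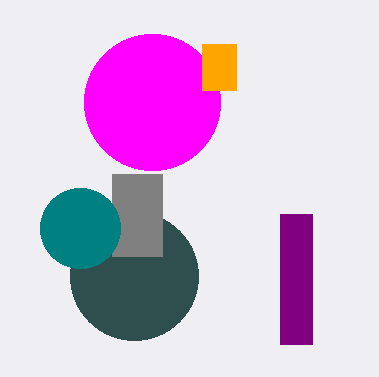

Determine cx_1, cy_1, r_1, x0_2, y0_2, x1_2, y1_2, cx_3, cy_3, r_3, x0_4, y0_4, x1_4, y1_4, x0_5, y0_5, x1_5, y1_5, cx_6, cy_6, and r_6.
cx_1 = 134; cy_1 = 276; r_1 = 64; x0_2 = 112; y0_2 = 174; x1_2 = 162; y1_2 = 256; cx_3 = 152; cy_3 = 102; r_3 = 68; x0_4 = 202; y0_4 = 44; x1_4 = 236; y1_4 = 90; x0_5 = 280; y0_5 = 214; x1_5 = 312; y1_5 = 344; cx_6 = 80; cy_6 = 228; r_6 = 40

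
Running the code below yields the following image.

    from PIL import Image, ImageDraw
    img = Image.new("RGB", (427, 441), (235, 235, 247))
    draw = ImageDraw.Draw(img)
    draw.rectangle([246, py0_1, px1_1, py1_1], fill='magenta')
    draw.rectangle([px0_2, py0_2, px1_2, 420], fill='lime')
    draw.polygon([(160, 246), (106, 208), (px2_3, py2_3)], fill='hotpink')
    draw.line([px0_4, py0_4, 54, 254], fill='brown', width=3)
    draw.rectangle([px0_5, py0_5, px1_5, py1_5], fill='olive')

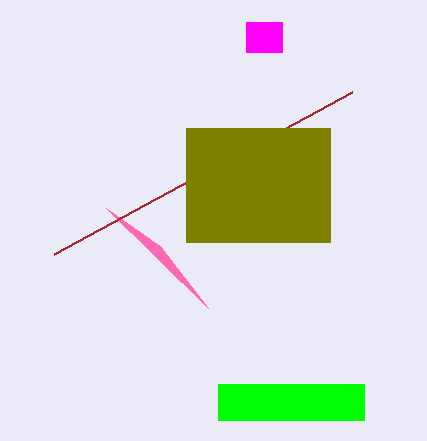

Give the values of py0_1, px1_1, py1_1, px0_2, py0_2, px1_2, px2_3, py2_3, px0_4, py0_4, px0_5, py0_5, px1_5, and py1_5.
py0_1 = 22
px1_1 = 282
py1_1 = 52
px0_2 = 218
py0_2 = 384
px1_2 = 364
px2_3 = 208
py2_3 = 308
px0_4 = 352
py0_4 = 92
px0_5 = 186
py0_5 = 128
px1_5 = 330
py1_5 = 242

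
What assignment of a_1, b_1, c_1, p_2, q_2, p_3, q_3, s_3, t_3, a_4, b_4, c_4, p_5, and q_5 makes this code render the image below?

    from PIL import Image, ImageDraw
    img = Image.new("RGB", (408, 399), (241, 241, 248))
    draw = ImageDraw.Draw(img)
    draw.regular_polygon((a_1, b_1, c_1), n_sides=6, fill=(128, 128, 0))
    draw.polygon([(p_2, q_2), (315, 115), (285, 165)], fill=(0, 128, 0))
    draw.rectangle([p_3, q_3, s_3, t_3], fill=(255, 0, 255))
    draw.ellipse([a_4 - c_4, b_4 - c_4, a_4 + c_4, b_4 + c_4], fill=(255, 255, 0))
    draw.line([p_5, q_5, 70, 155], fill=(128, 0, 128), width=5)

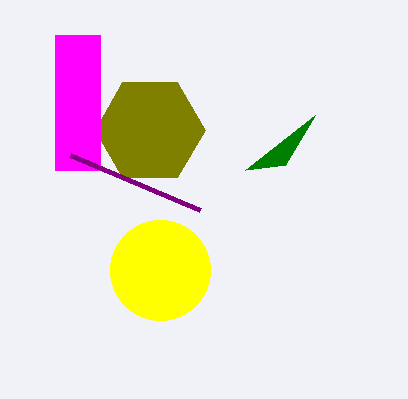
a_1 = 150, b_1 = 130, c_1 = 55, p_2 = 245, q_2 = 170, p_3 = 55, q_3 = 35, s_3 = 100, t_3 = 170, a_4 = 160, b_4 = 270, c_4 = 50, p_5 = 200, q_5 = 210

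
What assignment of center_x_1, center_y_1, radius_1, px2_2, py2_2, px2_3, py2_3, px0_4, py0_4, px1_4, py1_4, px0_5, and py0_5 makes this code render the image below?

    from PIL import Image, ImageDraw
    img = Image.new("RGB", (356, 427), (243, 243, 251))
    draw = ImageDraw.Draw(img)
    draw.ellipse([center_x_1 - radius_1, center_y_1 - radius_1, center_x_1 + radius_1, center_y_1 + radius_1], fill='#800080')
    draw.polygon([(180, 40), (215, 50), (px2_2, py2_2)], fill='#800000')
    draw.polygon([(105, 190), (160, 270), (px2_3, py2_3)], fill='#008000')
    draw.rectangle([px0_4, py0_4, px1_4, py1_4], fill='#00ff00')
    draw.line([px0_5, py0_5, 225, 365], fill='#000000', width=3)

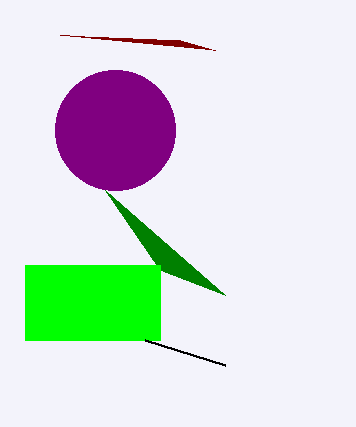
center_x_1 = 115; center_y_1 = 130; radius_1 = 60; px2_2 = 60; py2_2 = 35; px2_3 = 225; py2_3 = 295; px0_4 = 25; py0_4 = 265; px1_4 = 160; py1_4 = 340; px0_5 = 145; py0_5 = 340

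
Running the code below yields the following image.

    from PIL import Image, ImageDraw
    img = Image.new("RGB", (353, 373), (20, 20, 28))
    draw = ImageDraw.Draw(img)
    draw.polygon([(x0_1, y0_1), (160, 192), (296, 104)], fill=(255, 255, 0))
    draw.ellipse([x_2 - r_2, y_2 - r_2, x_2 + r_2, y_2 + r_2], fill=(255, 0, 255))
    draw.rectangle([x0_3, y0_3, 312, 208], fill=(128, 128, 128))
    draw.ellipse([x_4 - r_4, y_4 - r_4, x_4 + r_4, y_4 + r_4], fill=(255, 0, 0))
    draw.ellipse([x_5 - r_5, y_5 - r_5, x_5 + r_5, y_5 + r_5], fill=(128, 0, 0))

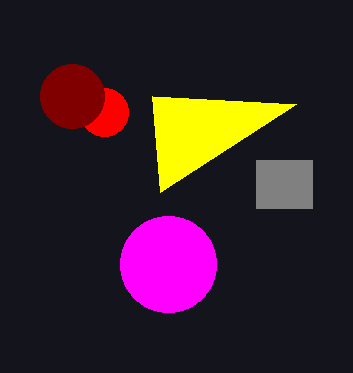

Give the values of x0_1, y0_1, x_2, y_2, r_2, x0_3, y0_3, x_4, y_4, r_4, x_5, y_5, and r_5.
x0_1 = 152, y0_1 = 96, x_2 = 168, y_2 = 264, r_2 = 48, x0_3 = 256, y0_3 = 160, x_4 = 104, y_4 = 112, r_4 = 24, x_5 = 72, y_5 = 96, r_5 = 32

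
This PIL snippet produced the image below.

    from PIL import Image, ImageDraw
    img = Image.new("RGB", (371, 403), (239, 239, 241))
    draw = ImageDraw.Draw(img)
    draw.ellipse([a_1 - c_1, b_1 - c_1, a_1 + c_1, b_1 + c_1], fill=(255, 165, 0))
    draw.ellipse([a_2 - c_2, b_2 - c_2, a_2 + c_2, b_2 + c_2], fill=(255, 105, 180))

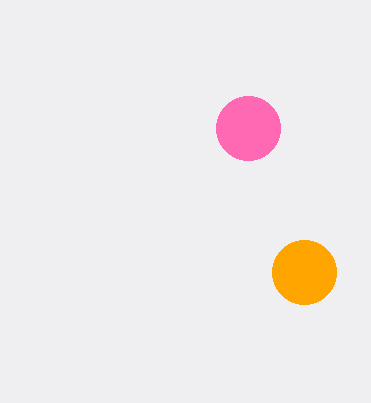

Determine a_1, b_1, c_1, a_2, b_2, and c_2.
a_1 = 304, b_1 = 272, c_1 = 32, a_2 = 248, b_2 = 128, c_2 = 32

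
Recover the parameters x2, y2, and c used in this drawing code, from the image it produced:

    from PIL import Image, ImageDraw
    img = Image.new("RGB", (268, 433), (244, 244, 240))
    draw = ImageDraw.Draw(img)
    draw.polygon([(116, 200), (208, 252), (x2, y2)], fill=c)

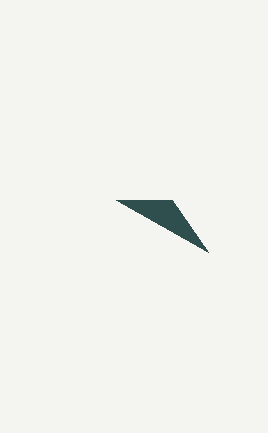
x2 = 172
y2 = 200
c = 'darkslategray'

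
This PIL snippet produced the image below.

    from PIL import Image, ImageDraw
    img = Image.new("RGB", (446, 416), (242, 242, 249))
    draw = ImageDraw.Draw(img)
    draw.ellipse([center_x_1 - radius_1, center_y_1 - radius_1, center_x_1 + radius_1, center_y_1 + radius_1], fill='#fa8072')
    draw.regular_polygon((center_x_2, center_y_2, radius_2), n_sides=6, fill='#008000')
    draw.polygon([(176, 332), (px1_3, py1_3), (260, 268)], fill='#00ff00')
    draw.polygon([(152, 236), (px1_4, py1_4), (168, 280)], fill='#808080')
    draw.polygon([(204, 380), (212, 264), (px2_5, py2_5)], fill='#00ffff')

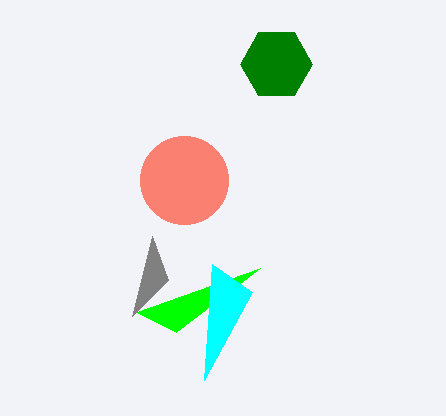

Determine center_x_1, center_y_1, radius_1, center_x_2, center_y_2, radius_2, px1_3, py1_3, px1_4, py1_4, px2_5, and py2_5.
center_x_1 = 184, center_y_1 = 180, radius_1 = 44, center_x_2 = 276, center_y_2 = 64, radius_2 = 36, px1_3 = 136, py1_3 = 312, px1_4 = 132, py1_4 = 316, px2_5 = 252, py2_5 = 292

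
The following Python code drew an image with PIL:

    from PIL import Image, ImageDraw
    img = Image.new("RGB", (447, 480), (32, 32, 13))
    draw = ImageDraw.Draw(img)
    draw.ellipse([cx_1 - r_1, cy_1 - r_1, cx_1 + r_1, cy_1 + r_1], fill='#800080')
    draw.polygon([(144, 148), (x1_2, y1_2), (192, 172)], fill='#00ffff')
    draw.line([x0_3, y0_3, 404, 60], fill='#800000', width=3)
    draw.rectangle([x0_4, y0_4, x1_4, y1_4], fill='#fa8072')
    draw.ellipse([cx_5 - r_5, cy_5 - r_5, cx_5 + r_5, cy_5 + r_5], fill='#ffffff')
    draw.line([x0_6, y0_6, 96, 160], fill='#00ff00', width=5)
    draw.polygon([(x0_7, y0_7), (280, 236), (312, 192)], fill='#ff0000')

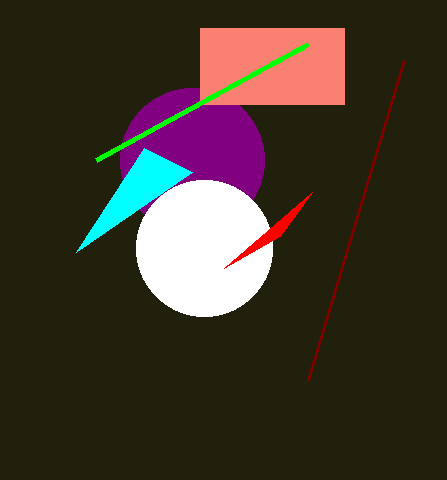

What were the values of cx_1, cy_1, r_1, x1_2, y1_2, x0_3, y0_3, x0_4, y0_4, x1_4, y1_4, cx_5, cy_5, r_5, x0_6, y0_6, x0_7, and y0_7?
cx_1 = 192, cy_1 = 160, r_1 = 72, x1_2 = 76, y1_2 = 252, x0_3 = 308, y0_3 = 380, x0_4 = 200, y0_4 = 28, x1_4 = 344, y1_4 = 104, cx_5 = 204, cy_5 = 248, r_5 = 68, x0_6 = 308, y0_6 = 44, x0_7 = 224, y0_7 = 268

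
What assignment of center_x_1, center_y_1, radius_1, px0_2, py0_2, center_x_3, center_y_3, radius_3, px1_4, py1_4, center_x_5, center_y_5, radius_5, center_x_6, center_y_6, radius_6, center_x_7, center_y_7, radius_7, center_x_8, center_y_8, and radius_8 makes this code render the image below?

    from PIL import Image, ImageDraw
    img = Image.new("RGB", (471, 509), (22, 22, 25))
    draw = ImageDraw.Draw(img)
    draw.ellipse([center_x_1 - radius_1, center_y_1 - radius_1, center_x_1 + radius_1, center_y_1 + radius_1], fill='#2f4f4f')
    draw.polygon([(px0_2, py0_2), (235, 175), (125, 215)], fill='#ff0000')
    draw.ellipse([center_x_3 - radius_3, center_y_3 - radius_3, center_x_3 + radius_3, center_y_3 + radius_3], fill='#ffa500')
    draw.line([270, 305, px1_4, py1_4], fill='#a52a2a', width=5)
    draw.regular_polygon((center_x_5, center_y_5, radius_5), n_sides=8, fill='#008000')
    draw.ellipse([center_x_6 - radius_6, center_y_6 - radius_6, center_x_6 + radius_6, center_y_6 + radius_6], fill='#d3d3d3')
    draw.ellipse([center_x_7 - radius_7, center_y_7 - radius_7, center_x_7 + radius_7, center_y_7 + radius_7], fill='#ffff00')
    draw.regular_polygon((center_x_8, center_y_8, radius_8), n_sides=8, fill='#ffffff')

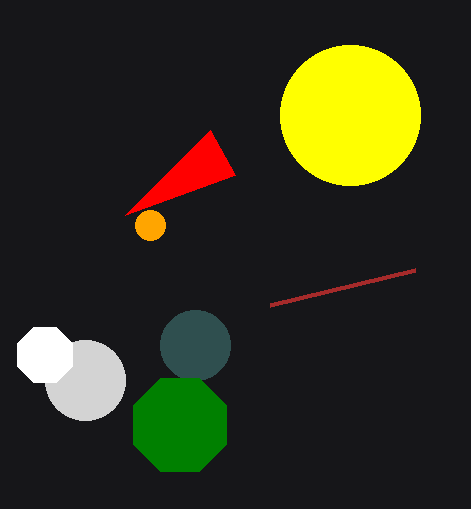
center_x_1 = 195
center_y_1 = 345
radius_1 = 35
px0_2 = 210
py0_2 = 130
center_x_3 = 150
center_y_3 = 225
radius_3 = 15
px1_4 = 415
py1_4 = 270
center_x_5 = 180
center_y_5 = 425
radius_5 = 50
center_x_6 = 85
center_y_6 = 380
radius_6 = 40
center_x_7 = 350
center_y_7 = 115
radius_7 = 70
center_x_8 = 45
center_y_8 = 355
radius_8 = 30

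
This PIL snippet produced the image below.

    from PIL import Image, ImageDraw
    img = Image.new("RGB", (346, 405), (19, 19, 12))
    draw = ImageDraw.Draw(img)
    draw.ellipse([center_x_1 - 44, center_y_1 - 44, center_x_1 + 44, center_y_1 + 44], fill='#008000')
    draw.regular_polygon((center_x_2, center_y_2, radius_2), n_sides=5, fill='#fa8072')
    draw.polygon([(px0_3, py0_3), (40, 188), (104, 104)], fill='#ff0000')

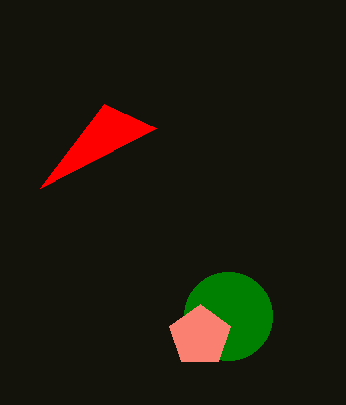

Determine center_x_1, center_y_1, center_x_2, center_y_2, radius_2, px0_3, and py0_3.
center_x_1 = 228; center_y_1 = 316; center_x_2 = 200; center_y_2 = 336; radius_2 = 32; px0_3 = 156; py0_3 = 128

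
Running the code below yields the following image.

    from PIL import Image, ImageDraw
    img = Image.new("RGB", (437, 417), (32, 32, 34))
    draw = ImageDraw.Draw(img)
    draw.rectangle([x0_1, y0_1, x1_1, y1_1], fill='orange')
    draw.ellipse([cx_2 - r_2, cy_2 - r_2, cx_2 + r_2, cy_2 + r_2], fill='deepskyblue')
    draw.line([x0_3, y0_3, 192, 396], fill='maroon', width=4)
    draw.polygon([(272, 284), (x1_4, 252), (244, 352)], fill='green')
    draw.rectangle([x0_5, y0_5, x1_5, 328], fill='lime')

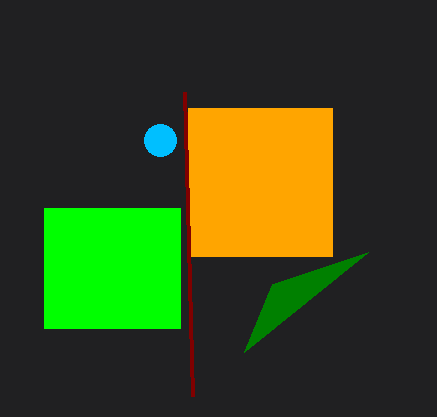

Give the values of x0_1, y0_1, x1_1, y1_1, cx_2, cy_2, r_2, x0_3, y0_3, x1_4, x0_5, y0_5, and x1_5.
x0_1 = 188; y0_1 = 108; x1_1 = 332; y1_1 = 256; cx_2 = 160; cy_2 = 140; r_2 = 16; x0_3 = 184; y0_3 = 92; x1_4 = 368; x0_5 = 44; y0_5 = 208; x1_5 = 180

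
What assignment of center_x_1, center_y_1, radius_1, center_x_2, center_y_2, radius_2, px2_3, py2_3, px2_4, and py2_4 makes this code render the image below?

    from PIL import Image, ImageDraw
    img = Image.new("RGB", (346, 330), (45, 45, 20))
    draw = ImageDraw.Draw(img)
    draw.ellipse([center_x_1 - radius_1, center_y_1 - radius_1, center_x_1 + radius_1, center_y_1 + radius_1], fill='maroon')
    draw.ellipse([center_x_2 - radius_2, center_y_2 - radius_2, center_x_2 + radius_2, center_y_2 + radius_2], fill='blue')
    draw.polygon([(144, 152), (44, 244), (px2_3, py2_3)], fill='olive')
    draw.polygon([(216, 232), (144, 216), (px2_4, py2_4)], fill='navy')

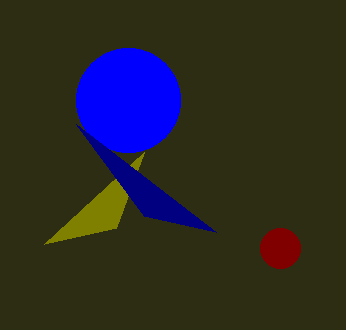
center_x_1 = 280, center_y_1 = 248, radius_1 = 20, center_x_2 = 128, center_y_2 = 100, radius_2 = 52, px2_3 = 116, py2_3 = 228, px2_4 = 76, py2_4 = 124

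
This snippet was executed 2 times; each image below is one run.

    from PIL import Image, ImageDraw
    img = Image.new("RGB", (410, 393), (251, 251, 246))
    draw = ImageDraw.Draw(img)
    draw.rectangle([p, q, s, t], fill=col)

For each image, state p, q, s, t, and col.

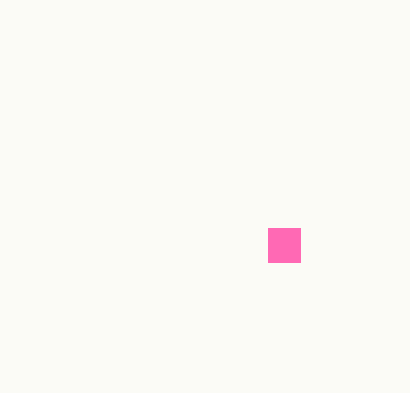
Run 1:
p = 268
q = 228
s = 300
t = 262
col = 'hotpink'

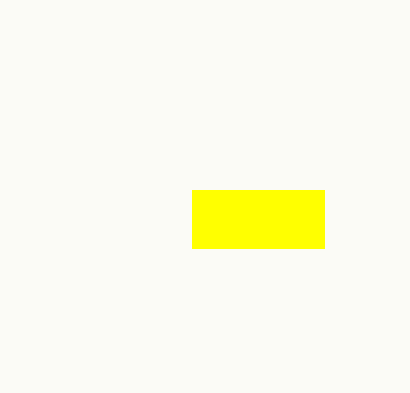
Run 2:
p = 192, q = 190, s = 324, t = 248, col = 'yellow'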